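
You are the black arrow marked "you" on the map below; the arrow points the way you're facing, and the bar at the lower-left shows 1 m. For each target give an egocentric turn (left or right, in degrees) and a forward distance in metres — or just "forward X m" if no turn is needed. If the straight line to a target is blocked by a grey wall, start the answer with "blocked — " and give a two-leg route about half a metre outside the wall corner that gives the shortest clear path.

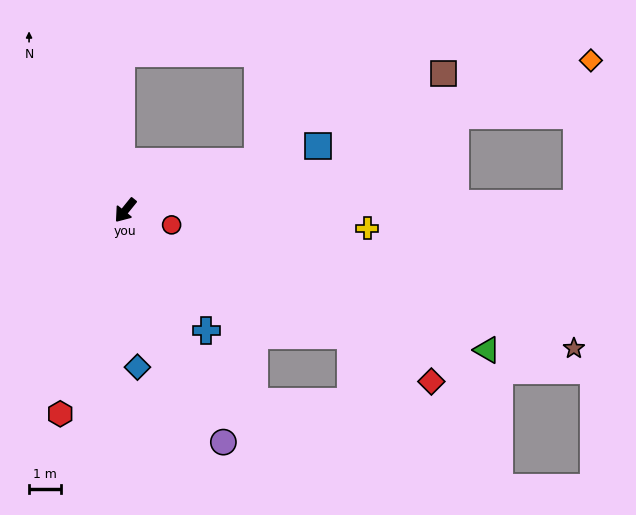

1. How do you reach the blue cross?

turn left 73°, forward 4.5 m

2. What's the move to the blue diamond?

turn left 43°, forward 4.9 m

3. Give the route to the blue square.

turn left 147°, forward 6.3 m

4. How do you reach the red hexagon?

turn left 21°, forward 6.7 m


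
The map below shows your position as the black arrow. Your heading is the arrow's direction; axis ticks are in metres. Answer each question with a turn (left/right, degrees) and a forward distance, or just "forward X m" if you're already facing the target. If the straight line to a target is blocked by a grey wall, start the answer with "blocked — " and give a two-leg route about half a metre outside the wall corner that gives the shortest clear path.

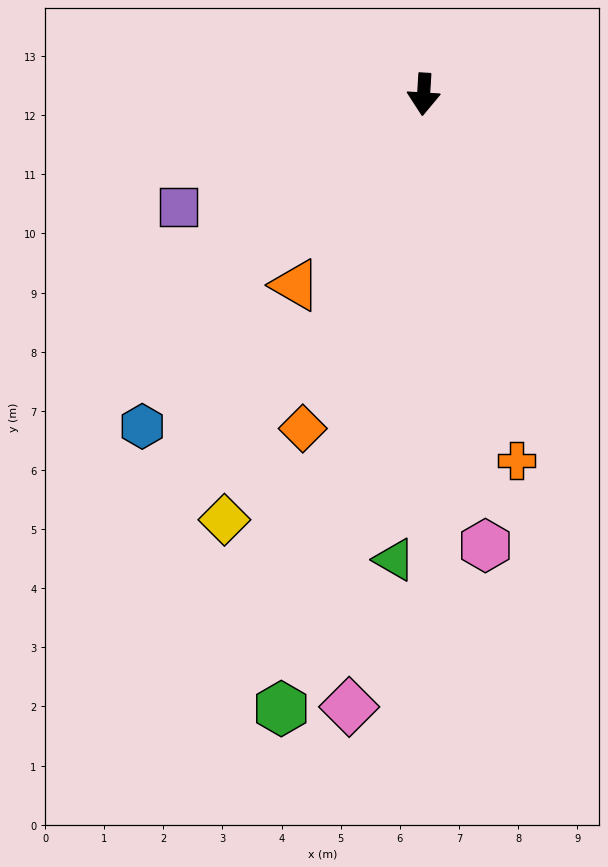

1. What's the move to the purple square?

turn right 62°, forward 4.6 m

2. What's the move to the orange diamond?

turn right 16°, forward 6.0 m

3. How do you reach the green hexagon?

turn right 10°, forward 10.7 m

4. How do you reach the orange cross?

turn left 18°, forward 6.4 m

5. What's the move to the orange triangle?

turn right 30°, forward 3.9 m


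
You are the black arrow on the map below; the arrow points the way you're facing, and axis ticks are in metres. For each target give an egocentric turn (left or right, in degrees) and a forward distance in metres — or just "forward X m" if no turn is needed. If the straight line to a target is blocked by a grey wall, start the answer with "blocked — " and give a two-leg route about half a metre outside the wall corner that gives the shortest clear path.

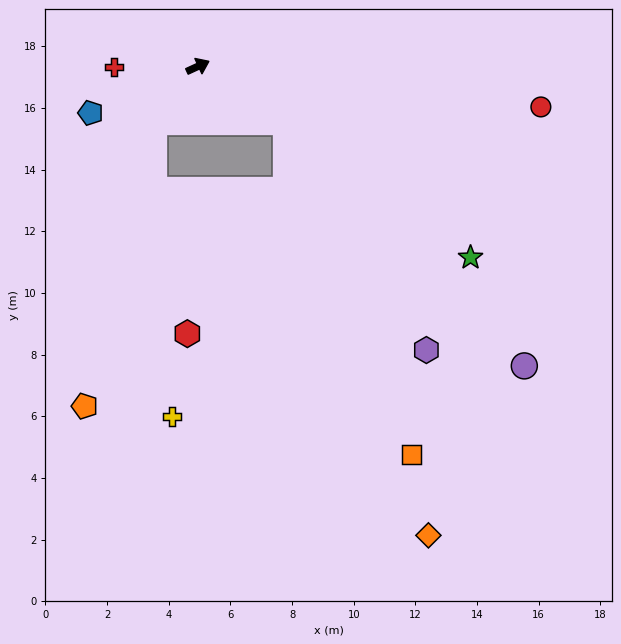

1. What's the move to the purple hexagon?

blocked — turn right 57°, forward 3.4 m, then turn right 26°, forward 8.7 m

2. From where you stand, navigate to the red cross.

turn left 156°, forward 2.7 m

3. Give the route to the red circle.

turn right 32°, forward 11.2 m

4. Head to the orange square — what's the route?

blocked — turn right 57°, forward 3.4 m, then turn right 37°, forward 11.5 m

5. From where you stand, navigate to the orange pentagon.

blocked — turn right 153°, forward 2.3 m, then turn left 25°, forward 9.5 m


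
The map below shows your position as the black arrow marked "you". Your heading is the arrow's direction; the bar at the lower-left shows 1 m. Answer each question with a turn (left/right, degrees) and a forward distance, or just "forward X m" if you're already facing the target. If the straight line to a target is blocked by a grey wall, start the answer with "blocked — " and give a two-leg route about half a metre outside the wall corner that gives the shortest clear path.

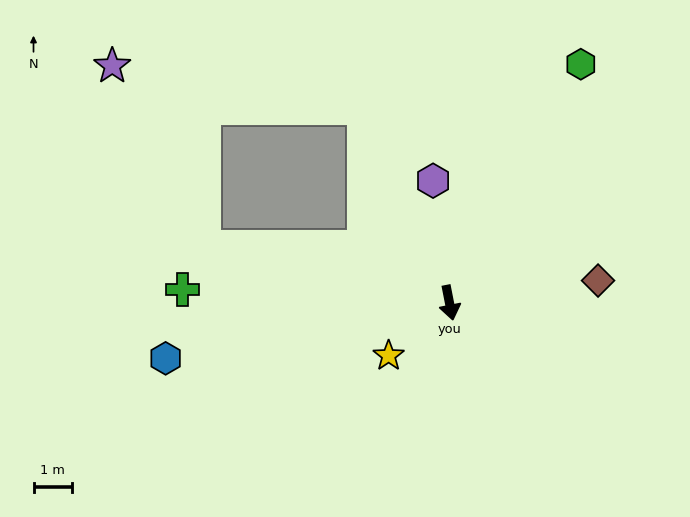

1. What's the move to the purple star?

blocked — turn right 114°, forward 6.5 m, then turn right 50°, forward 5.2 m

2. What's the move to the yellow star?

turn right 60°, forward 2.1 m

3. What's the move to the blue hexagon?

turn right 90°, forward 7.5 m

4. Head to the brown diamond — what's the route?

turn left 87°, forward 3.9 m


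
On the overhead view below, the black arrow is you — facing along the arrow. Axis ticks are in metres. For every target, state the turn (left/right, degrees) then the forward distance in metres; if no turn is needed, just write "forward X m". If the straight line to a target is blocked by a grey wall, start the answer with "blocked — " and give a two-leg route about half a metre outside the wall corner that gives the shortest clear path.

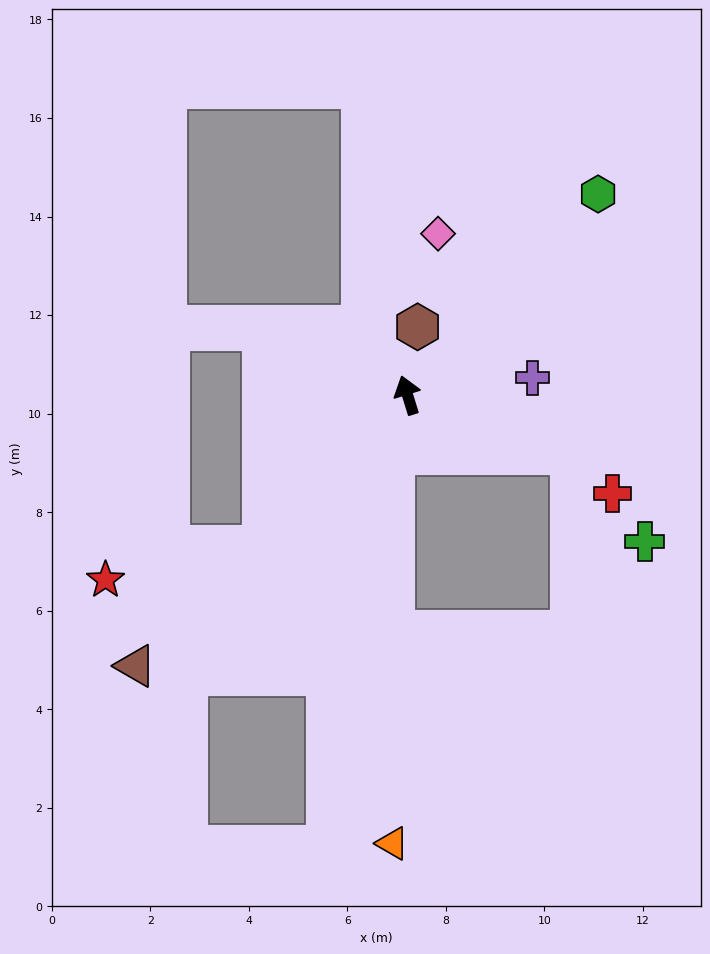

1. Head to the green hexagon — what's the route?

turn right 61°, forward 5.6 m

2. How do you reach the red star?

blocked — turn left 119°, forward 4.2 m, then turn right 34°, forward 3.3 m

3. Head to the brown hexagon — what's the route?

turn right 26°, forward 1.4 m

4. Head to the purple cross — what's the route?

turn right 99°, forward 2.6 m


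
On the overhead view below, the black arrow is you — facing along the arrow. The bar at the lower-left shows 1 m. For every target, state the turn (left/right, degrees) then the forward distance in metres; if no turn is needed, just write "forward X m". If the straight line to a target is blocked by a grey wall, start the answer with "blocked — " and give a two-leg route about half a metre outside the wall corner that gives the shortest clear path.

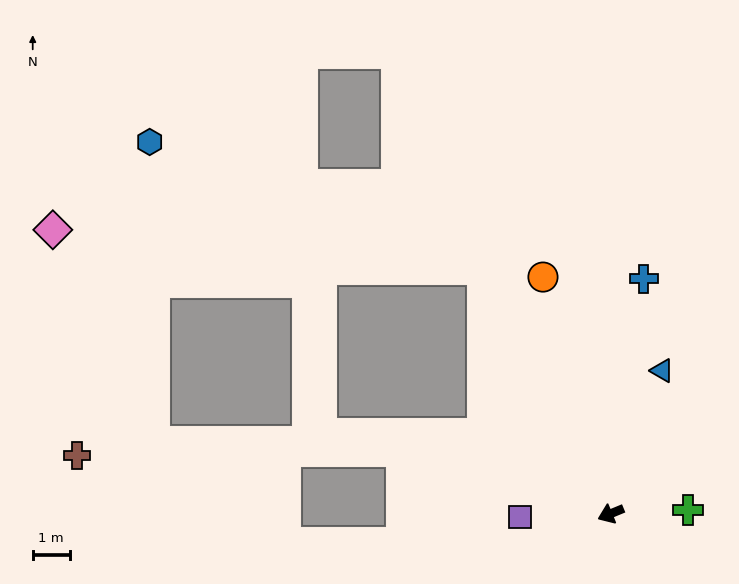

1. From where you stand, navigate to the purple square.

turn right 20°, forward 2.5 m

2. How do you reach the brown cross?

blocked — turn right 39°, forward 5.9 m, then turn left 17°, forward 8.8 m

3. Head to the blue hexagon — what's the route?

blocked — turn right 85°, forward 7.5 m, then turn left 42°, forward 9.6 m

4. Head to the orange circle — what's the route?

turn right 96°, forward 6.7 m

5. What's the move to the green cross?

turn left 160°, forward 2.1 m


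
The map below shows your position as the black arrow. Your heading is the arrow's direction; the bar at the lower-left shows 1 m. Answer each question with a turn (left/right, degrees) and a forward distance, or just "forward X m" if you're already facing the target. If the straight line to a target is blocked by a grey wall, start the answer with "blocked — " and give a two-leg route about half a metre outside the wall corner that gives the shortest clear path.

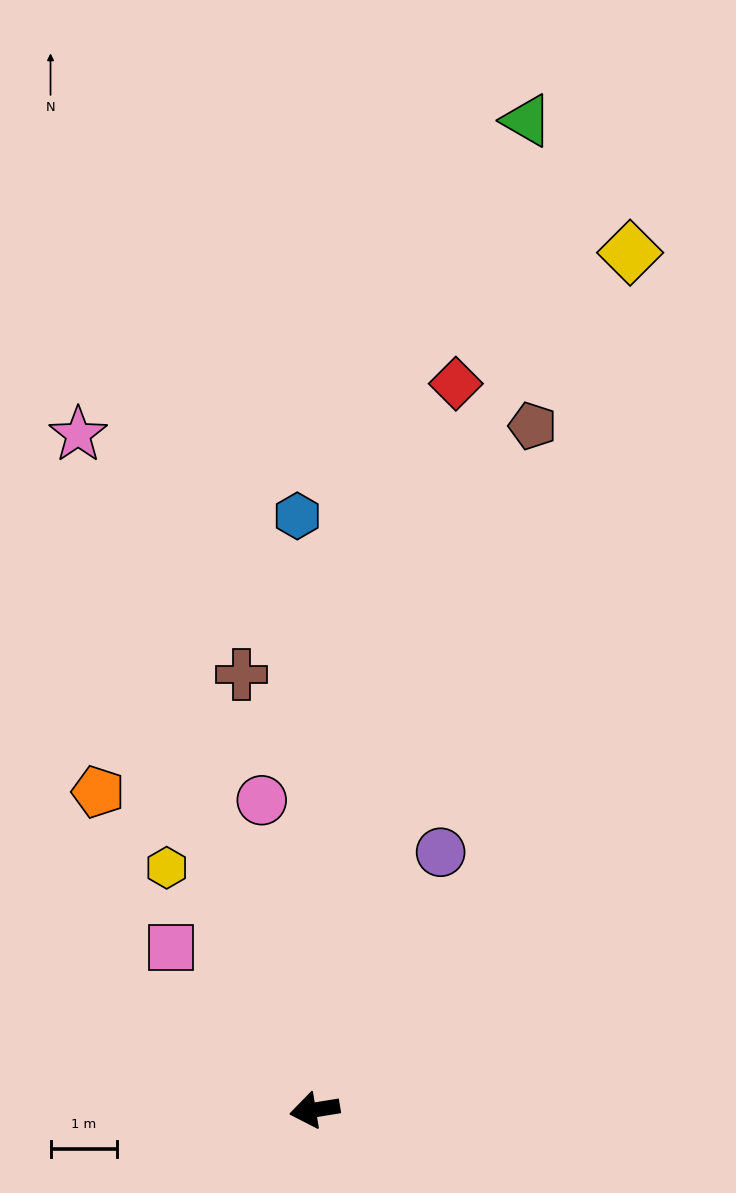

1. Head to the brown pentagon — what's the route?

turn right 117°, forward 10.7 m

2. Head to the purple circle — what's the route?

turn right 125°, forward 4.3 m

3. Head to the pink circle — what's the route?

turn right 90°, forward 4.7 m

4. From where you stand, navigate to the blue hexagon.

turn right 98°, forward 8.9 m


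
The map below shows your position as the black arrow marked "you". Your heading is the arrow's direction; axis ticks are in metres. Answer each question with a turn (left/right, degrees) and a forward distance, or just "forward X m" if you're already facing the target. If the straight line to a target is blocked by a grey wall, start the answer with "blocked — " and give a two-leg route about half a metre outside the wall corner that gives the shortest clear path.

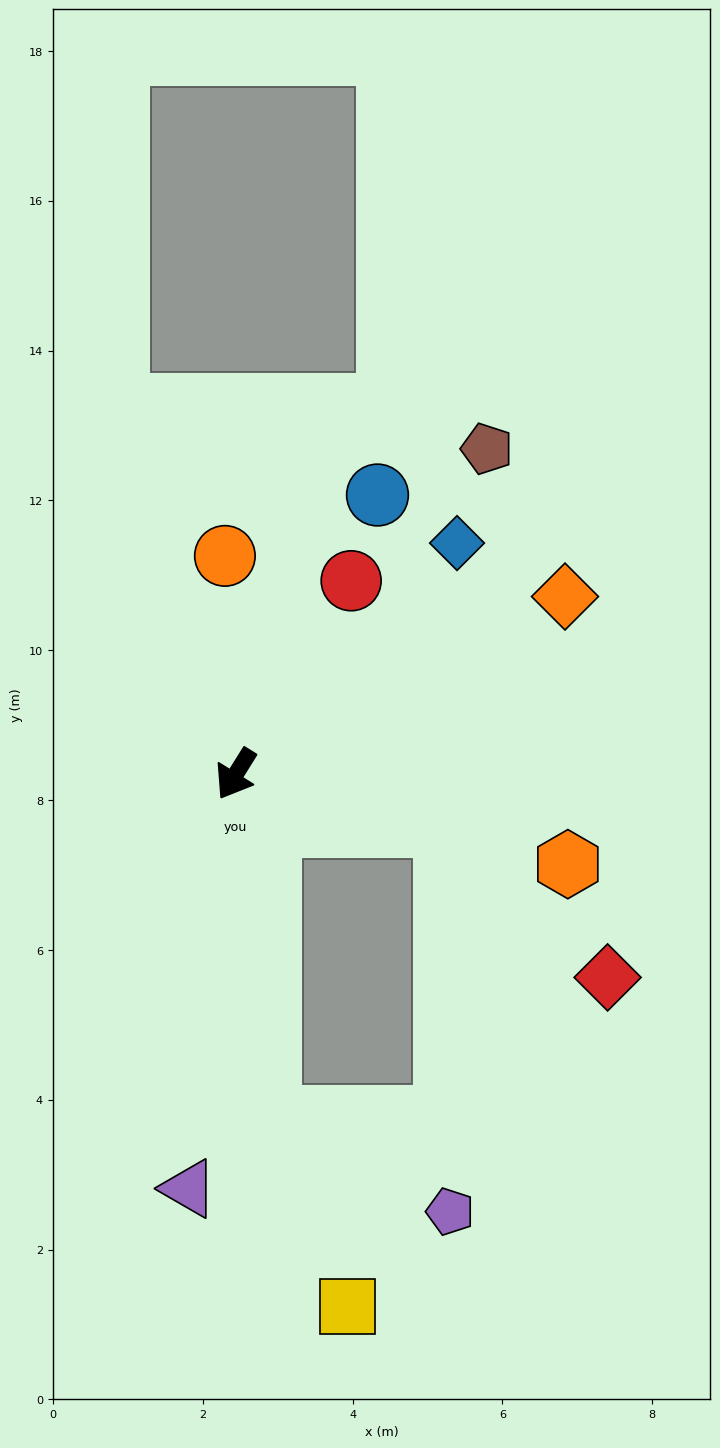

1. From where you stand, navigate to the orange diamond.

turn left 150°, forward 5.0 m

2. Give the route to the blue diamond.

turn left 168°, forward 4.3 m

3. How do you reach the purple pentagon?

blocked — turn left 38°, forward 4.6 m, then turn left 57°, forward 2.7 m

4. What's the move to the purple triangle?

turn left 25°, forward 5.6 m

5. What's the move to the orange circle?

turn right 145°, forward 2.9 m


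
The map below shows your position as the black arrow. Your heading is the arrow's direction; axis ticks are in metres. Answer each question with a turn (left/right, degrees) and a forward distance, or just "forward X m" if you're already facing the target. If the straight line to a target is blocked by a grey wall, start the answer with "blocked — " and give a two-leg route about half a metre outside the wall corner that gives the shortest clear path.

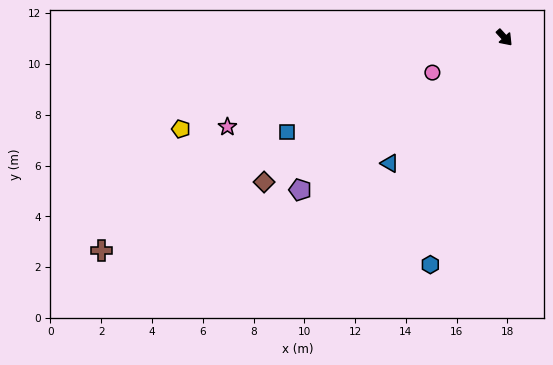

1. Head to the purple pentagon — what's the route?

turn right 96°, forward 10.0 m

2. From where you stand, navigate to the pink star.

turn right 115°, forward 11.5 m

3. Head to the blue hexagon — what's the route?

turn right 61°, forward 9.4 m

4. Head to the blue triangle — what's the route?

turn right 85°, forward 6.7 m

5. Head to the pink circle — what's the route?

turn right 107°, forward 3.2 m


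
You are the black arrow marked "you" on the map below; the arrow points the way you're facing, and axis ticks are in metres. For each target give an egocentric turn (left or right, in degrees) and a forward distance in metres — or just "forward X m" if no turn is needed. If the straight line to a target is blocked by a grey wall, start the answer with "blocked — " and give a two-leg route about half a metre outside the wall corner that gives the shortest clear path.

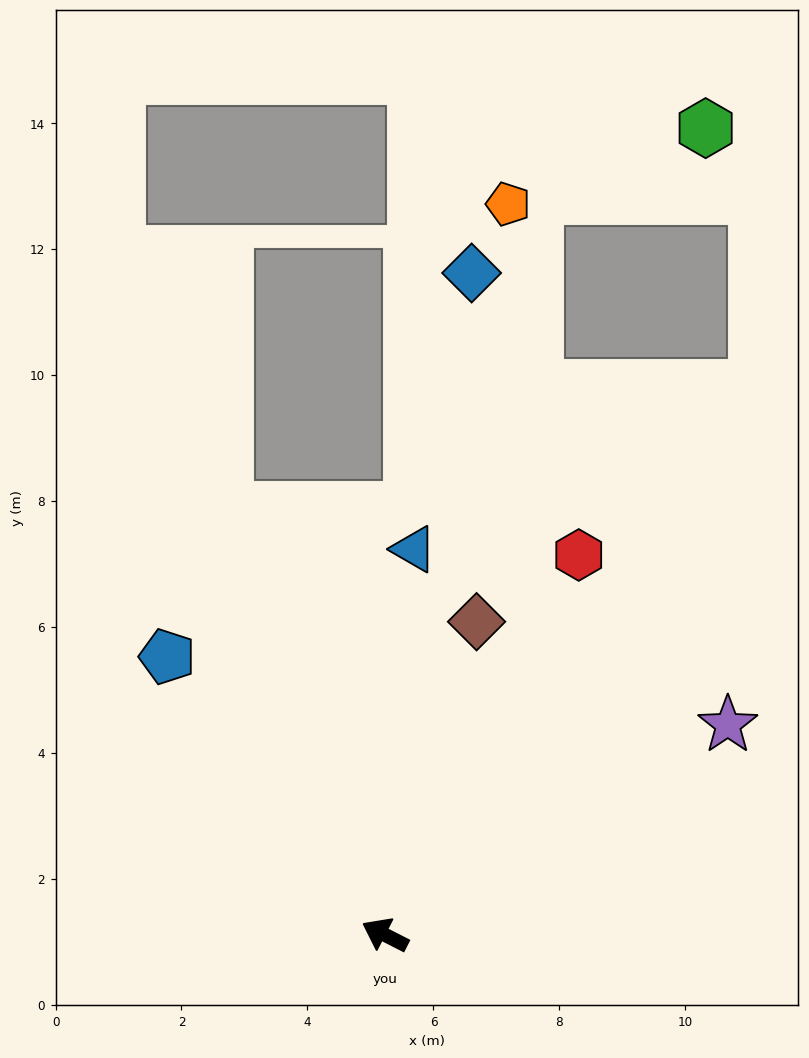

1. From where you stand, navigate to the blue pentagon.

turn right 25°, forward 5.6 m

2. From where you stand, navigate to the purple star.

turn right 121°, forward 6.4 m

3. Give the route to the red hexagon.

turn right 90°, forward 6.8 m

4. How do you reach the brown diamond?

turn right 79°, forward 5.2 m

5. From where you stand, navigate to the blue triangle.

turn right 67°, forward 6.1 m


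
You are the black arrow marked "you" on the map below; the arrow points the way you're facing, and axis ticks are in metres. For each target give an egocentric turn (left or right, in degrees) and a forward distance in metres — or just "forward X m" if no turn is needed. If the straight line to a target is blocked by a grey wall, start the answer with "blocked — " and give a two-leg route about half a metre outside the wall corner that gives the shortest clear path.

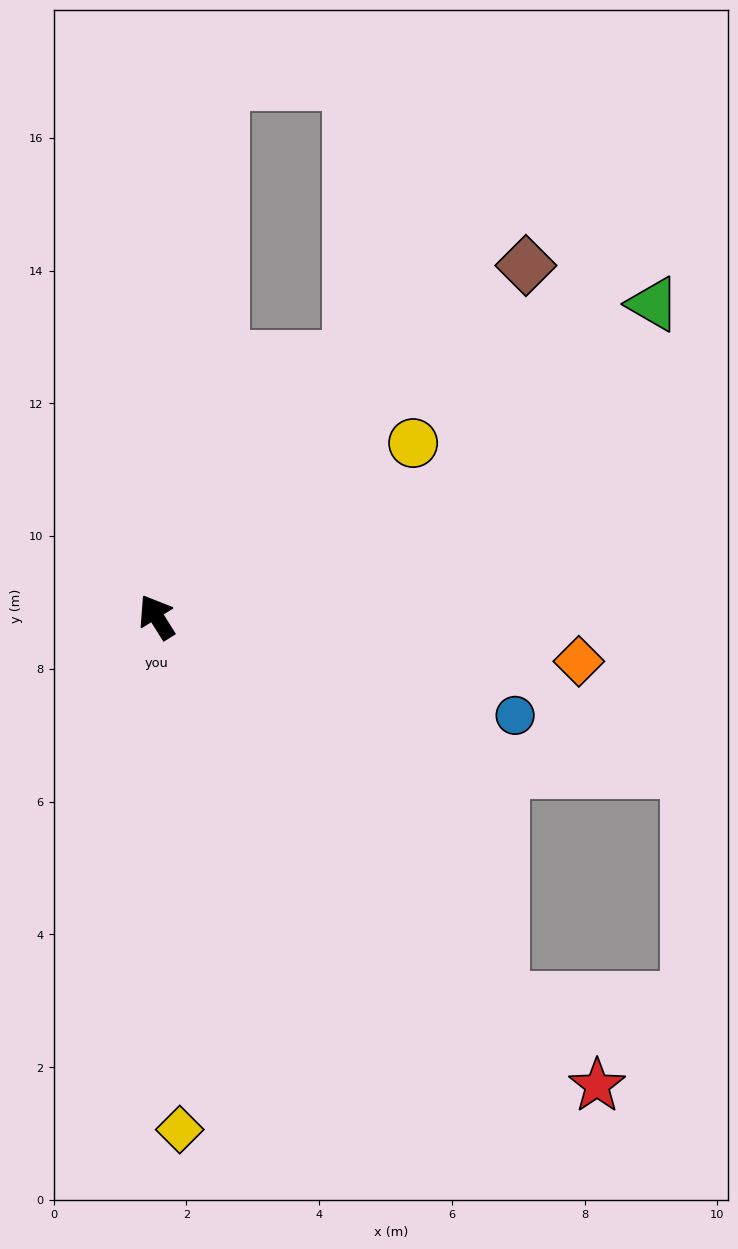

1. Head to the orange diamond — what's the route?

turn right 128°, forward 6.4 m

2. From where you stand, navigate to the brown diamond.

turn right 78°, forward 7.7 m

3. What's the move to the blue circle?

turn right 137°, forward 5.6 m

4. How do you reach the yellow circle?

turn right 88°, forward 4.7 m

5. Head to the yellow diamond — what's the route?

turn left 151°, forward 7.7 m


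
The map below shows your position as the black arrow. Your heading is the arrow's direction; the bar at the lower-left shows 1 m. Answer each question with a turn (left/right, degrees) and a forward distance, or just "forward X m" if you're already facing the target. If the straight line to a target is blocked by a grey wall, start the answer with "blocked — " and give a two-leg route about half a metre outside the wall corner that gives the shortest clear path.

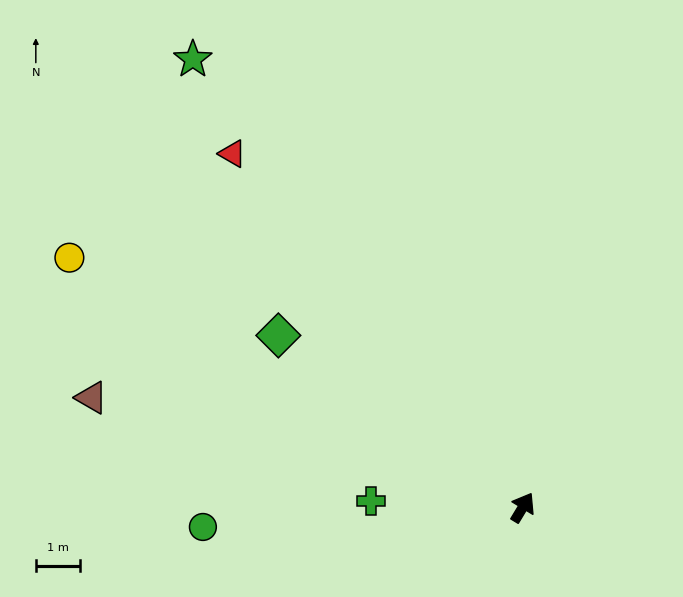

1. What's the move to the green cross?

turn left 119°, forward 3.4 m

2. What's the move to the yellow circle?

turn left 92°, forward 11.6 m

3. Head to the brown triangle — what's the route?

turn left 107°, forward 10.0 m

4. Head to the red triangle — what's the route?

turn left 71°, forward 10.3 m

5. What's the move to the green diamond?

turn left 86°, forward 6.7 m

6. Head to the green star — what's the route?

turn left 68°, forward 12.5 m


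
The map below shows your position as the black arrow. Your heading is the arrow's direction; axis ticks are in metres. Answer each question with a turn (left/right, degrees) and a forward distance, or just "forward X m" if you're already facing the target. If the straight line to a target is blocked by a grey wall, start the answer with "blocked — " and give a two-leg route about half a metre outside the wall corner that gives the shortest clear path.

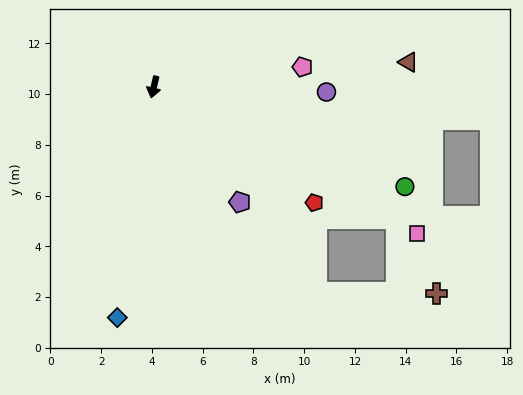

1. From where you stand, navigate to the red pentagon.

turn left 68°, forward 7.8 m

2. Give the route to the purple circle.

turn left 102°, forward 6.8 m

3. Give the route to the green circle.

turn left 82°, forward 10.6 m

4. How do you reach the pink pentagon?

turn left 111°, forward 5.9 m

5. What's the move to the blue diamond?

turn left 4°, forward 9.2 m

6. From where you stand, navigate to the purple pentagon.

turn left 50°, forward 5.7 m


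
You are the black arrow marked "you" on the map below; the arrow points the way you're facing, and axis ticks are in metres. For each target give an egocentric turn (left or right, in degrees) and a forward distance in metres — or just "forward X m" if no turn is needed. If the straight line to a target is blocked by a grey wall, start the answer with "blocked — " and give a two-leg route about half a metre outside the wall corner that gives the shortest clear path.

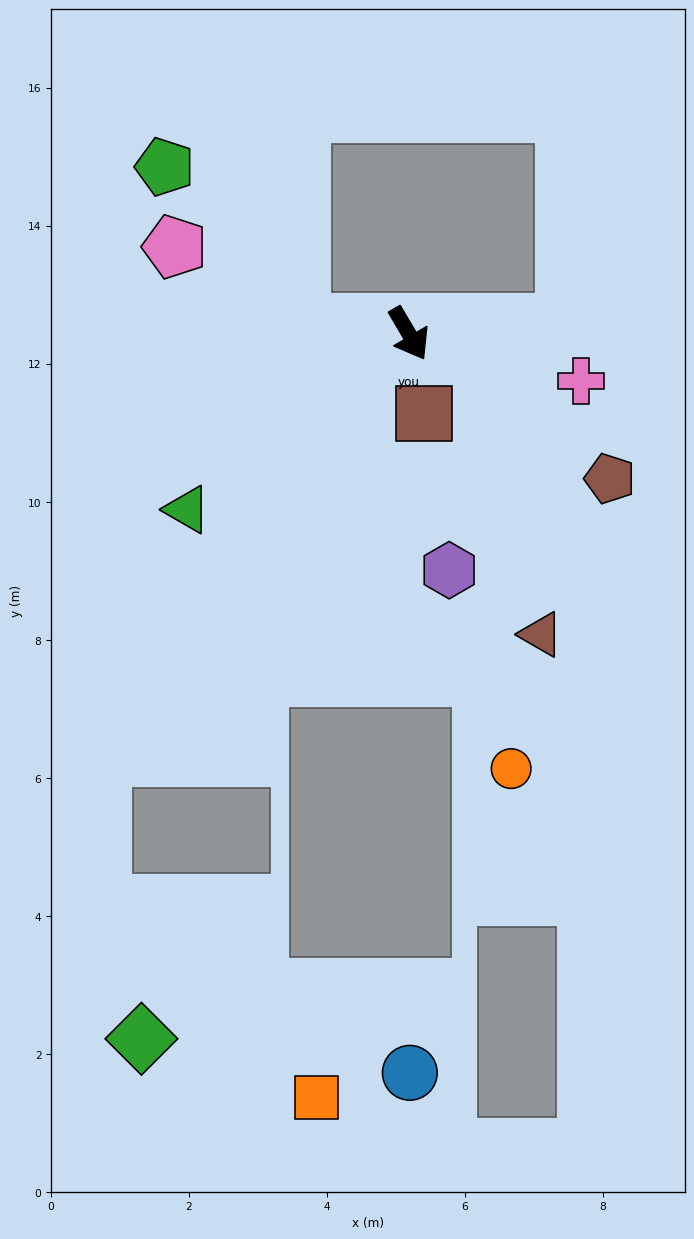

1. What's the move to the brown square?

turn right 20°, forward 1.2 m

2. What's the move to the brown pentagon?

turn left 24°, forward 3.6 m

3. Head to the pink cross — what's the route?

turn left 44°, forward 2.6 m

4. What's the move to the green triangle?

turn right 82°, forward 4.1 m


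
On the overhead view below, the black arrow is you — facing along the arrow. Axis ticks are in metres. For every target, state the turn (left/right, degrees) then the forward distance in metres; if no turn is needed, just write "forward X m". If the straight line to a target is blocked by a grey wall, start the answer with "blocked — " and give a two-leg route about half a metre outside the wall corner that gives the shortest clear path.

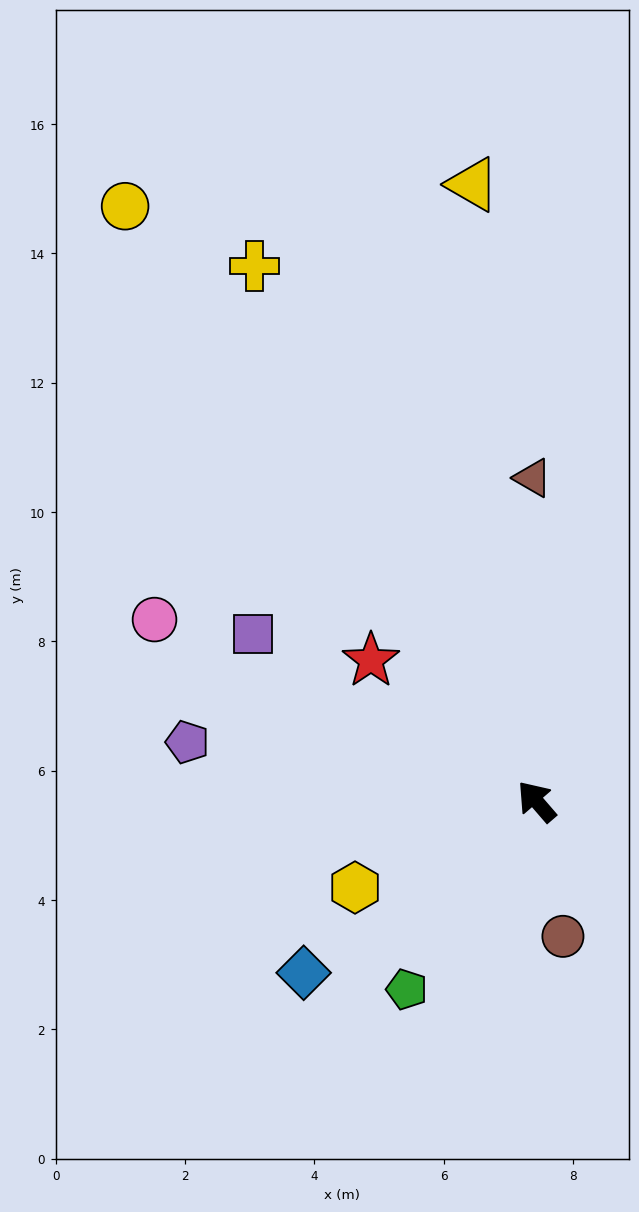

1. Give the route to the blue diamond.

turn left 86°, forward 4.5 m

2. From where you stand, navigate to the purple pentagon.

turn left 40°, forward 5.5 m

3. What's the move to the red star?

turn left 9°, forward 3.4 m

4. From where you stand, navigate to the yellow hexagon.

turn left 75°, forward 3.1 m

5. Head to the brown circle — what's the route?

turn left 150°, forward 2.1 m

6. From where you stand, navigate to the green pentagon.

turn left 105°, forward 3.5 m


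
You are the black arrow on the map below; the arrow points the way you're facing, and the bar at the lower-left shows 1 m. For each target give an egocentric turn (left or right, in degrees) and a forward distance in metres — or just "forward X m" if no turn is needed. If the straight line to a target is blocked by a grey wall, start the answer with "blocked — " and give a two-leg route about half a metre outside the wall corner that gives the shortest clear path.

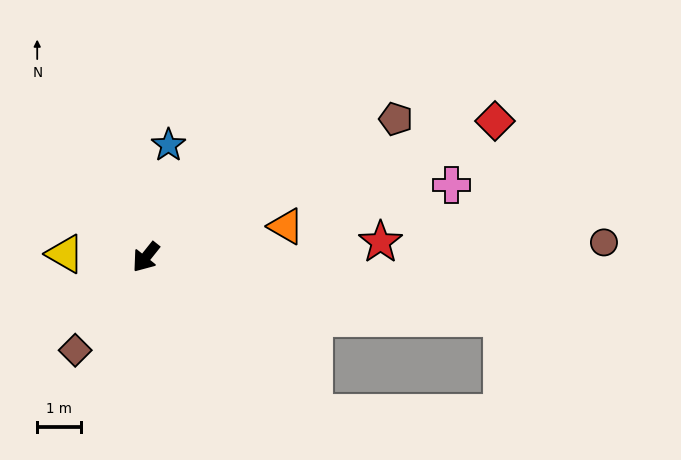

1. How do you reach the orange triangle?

turn left 141°, forward 3.3 m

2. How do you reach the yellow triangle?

turn right 54°, forward 1.8 m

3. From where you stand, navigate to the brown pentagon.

turn left 158°, forward 6.5 m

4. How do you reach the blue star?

turn right 153°, forward 2.6 m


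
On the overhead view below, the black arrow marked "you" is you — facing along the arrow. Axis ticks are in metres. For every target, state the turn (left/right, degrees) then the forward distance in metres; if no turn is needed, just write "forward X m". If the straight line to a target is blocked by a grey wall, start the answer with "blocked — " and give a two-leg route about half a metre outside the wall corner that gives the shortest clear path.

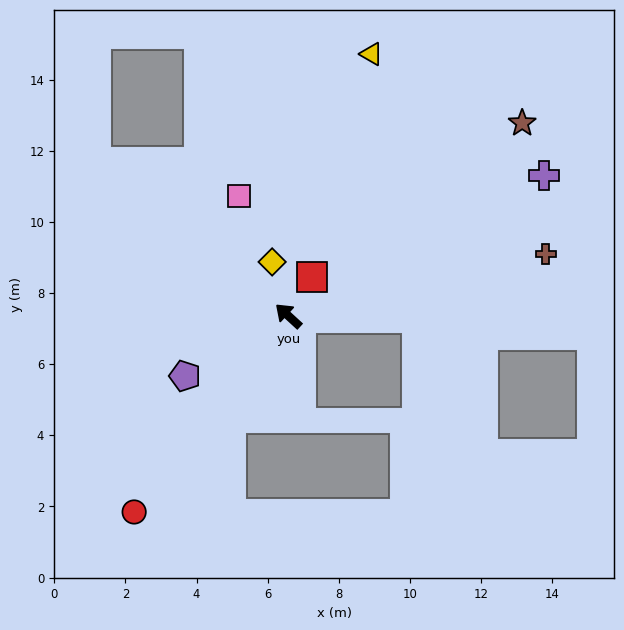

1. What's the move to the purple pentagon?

turn left 73°, forward 3.4 m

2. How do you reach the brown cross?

turn right 124°, forward 7.4 m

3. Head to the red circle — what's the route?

turn left 94°, forward 7.0 m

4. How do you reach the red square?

turn right 79°, forward 1.3 m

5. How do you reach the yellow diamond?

turn right 31°, forward 1.6 m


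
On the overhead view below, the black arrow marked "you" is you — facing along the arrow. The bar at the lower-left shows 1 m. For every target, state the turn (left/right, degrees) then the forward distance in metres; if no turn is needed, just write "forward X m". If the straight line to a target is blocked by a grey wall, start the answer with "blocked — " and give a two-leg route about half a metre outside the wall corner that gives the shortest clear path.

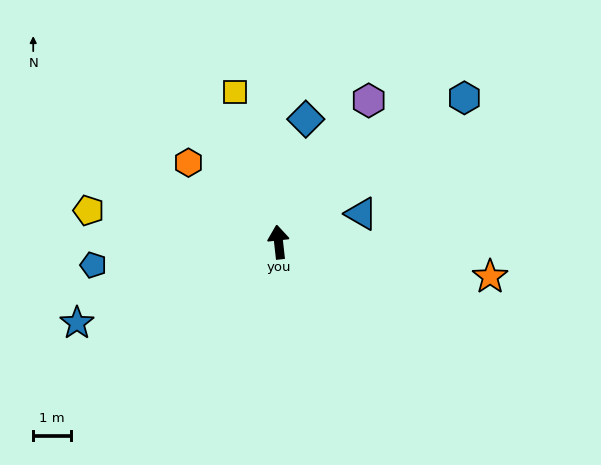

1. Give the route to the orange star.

turn right 106°, forward 5.7 m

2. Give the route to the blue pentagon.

turn left 91°, forward 4.9 m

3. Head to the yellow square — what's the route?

turn left 10°, forward 4.1 m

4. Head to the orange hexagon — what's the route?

turn left 42°, forward 3.2 m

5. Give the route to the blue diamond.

turn right 19°, forward 3.3 m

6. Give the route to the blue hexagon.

turn right 59°, forward 6.2 m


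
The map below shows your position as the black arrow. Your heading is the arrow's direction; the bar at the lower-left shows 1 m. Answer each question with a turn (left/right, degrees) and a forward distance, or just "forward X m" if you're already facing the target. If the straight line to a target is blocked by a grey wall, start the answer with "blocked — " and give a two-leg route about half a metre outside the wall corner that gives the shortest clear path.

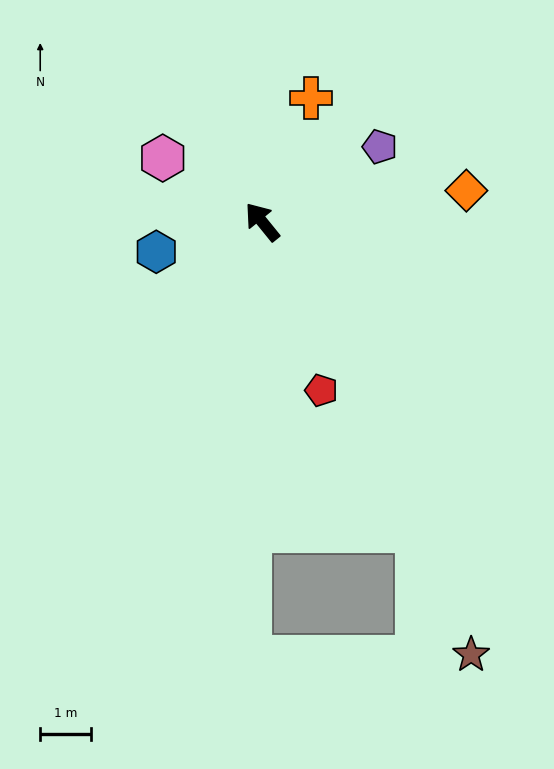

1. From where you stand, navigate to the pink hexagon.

turn left 18°, forward 2.3 m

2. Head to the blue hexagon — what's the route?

turn left 67°, forward 2.2 m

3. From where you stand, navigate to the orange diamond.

turn right 120°, forward 4.1 m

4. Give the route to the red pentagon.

turn left 160°, forward 3.5 m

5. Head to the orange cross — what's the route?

turn right 61°, forward 2.6 m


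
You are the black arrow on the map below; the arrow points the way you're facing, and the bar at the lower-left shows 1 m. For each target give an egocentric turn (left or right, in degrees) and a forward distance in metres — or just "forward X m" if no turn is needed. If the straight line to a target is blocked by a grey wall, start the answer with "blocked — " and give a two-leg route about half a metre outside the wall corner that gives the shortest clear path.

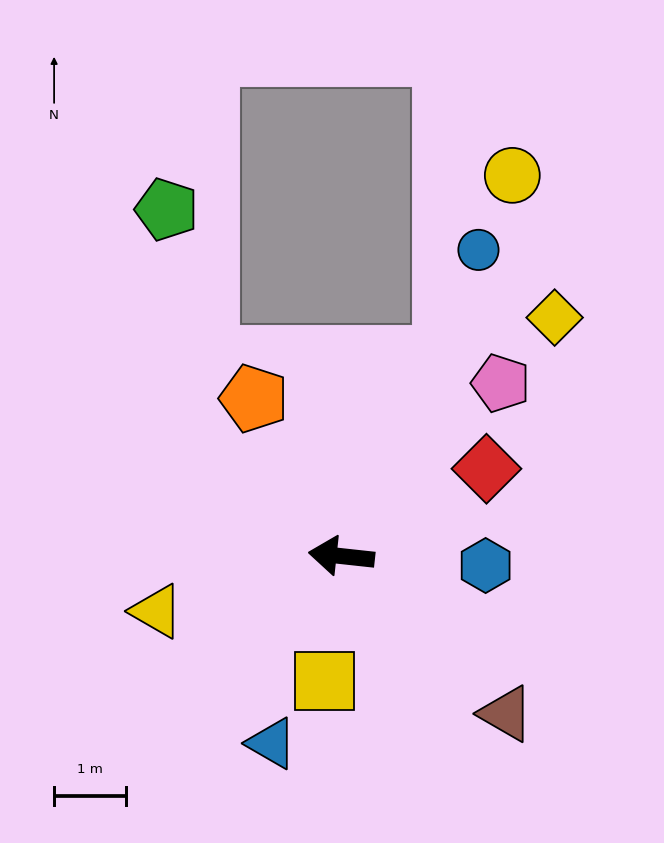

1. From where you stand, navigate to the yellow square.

turn left 89°, forward 1.7 m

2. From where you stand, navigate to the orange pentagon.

turn right 55°, forward 2.5 m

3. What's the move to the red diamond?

turn right 143°, forward 2.3 m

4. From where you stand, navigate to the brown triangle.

turn left 142°, forward 3.2 m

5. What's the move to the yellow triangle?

turn left 23°, forward 2.7 m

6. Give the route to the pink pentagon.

turn right 126°, forward 3.3 m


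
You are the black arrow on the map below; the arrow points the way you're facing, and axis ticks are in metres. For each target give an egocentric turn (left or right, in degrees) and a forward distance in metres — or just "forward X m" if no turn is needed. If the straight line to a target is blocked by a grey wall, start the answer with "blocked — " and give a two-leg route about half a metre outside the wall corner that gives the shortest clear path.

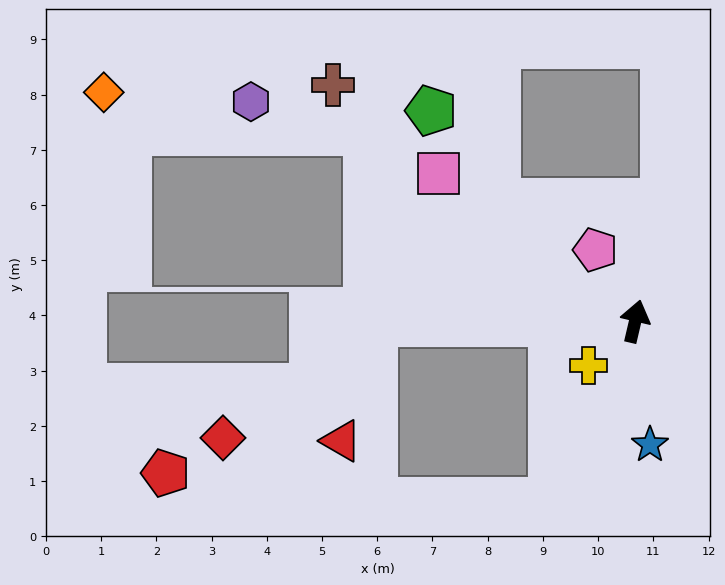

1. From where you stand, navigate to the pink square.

turn left 66°, forward 4.5 m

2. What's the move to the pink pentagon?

turn left 42°, forward 1.5 m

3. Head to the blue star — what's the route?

turn right 160°, forward 2.3 m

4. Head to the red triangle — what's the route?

blocked — turn left 104°, forward 4.7 m, then turn left 74°, forward 2.2 m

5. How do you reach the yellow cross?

turn left 147°, forward 1.2 m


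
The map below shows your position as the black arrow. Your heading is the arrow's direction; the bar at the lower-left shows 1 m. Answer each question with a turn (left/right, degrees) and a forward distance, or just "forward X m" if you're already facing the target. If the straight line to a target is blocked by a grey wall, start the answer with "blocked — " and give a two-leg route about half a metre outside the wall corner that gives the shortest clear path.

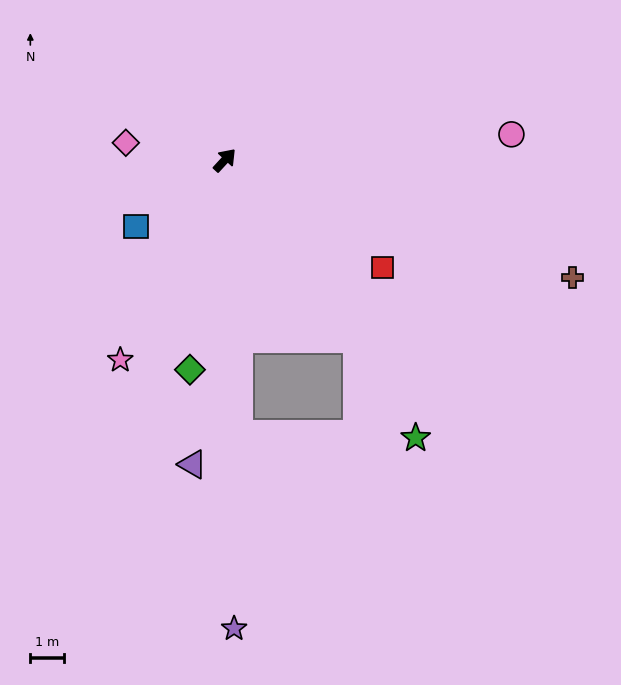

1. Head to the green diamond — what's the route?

turn right 147°, forward 6.3 m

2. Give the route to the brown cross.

turn right 66°, forward 10.9 m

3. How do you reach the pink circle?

turn right 42°, forward 8.5 m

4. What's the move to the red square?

turn right 82°, forward 5.6 m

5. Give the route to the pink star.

turn right 165°, forward 6.7 m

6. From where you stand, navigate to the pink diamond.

turn left 123°, forward 3.0 m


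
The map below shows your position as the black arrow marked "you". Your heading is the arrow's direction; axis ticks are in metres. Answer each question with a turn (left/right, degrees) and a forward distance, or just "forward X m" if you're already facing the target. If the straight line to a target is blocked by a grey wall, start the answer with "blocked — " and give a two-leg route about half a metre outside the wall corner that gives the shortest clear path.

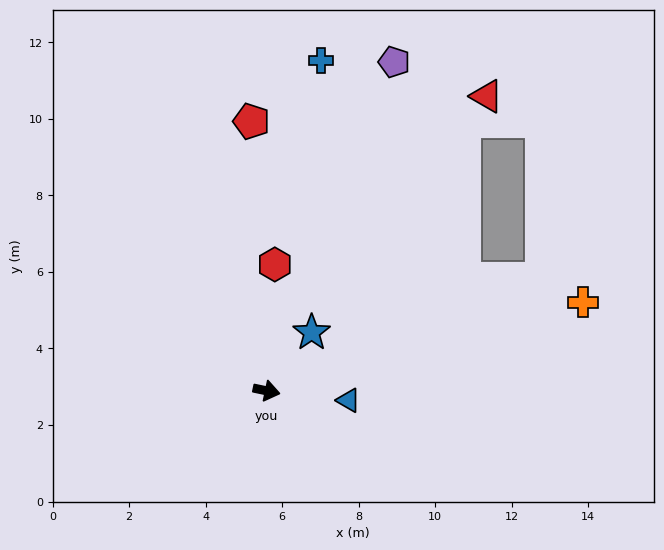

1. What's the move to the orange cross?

turn left 27°, forward 8.6 m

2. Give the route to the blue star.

turn left 64°, forward 1.9 m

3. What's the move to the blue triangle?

turn left 5°, forward 2.2 m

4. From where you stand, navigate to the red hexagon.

turn left 98°, forward 3.3 m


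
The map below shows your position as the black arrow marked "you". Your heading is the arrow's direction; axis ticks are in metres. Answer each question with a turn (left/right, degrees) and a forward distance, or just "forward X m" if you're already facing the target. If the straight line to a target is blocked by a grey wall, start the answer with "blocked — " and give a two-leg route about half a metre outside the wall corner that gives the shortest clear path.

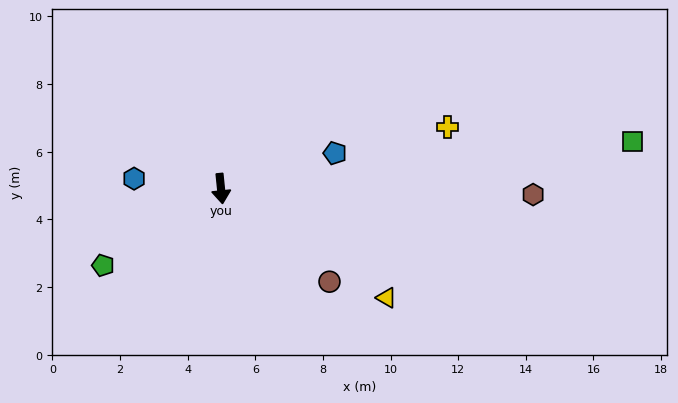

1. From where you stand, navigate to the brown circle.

turn left 44°, forward 4.2 m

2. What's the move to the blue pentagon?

turn left 102°, forward 3.5 m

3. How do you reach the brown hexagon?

turn left 83°, forward 9.2 m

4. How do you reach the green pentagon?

turn right 63°, forward 4.2 m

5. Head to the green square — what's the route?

turn left 91°, forward 12.2 m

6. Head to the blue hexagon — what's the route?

turn right 102°, forward 2.6 m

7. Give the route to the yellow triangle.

turn left 51°, forward 5.9 m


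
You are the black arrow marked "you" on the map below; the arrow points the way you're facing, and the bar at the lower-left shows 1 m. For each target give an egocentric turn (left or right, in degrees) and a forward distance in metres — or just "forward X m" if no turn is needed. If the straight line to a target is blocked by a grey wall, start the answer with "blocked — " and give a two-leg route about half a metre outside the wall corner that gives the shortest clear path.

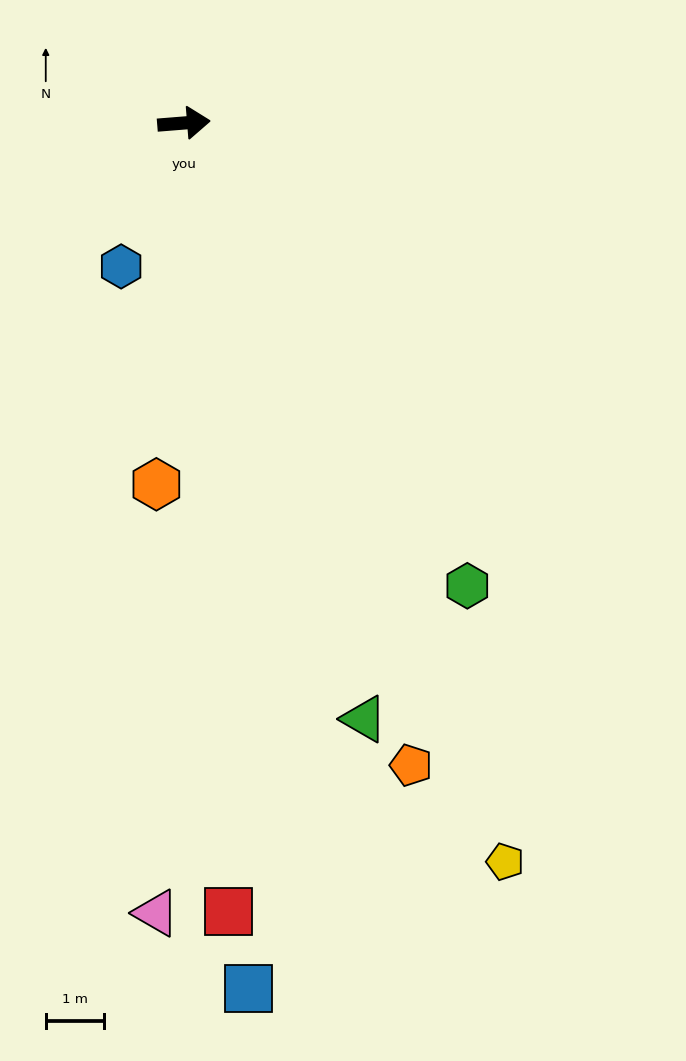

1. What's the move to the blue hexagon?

turn right 118°, forward 2.7 m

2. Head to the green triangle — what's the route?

turn right 78°, forward 10.7 m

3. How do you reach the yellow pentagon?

turn right 71°, forward 13.8 m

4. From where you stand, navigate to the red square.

turn right 91°, forward 13.5 m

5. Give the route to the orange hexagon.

turn right 99°, forward 6.2 m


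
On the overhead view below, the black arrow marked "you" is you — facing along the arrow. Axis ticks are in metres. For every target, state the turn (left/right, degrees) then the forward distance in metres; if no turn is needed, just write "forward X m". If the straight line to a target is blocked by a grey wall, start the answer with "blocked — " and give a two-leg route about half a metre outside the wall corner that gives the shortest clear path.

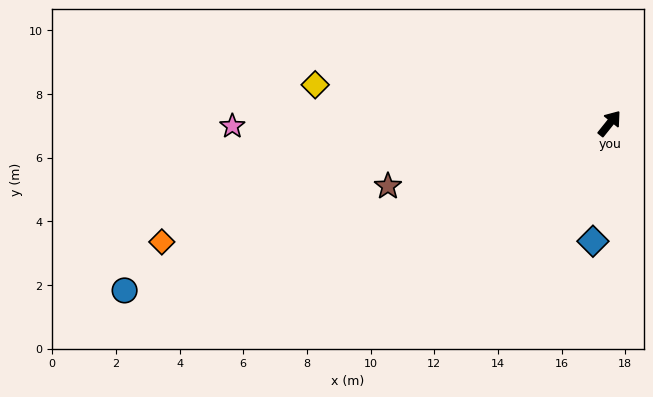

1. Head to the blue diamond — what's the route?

turn right 149°, forward 3.7 m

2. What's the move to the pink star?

turn left 129°, forward 11.8 m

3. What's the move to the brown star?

turn left 145°, forward 7.2 m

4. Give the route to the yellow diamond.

turn left 121°, forward 9.3 m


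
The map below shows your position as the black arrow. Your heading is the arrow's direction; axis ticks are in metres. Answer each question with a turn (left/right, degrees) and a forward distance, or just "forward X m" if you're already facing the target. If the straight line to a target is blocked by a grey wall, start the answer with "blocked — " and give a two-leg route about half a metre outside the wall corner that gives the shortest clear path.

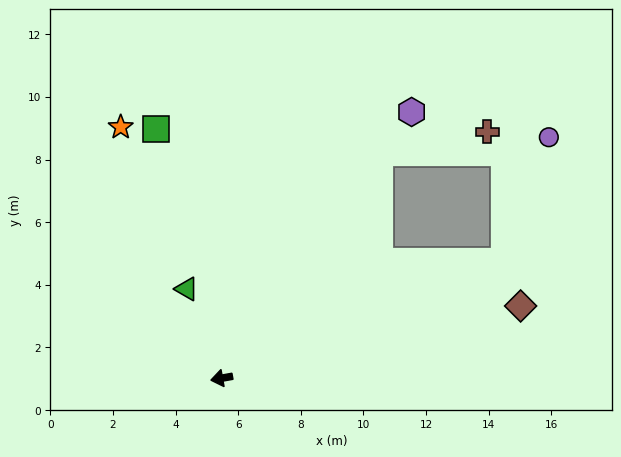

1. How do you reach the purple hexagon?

turn right 136°, forward 10.4 m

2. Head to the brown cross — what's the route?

blocked — turn right 135°, forward 8.8 m, then turn right 44°, forward 3.5 m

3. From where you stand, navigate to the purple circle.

blocked — turn right 168°, forward 9.8 m, then turn left 48°, forward 4.2 m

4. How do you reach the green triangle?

turn right 79°, forward 3.1 m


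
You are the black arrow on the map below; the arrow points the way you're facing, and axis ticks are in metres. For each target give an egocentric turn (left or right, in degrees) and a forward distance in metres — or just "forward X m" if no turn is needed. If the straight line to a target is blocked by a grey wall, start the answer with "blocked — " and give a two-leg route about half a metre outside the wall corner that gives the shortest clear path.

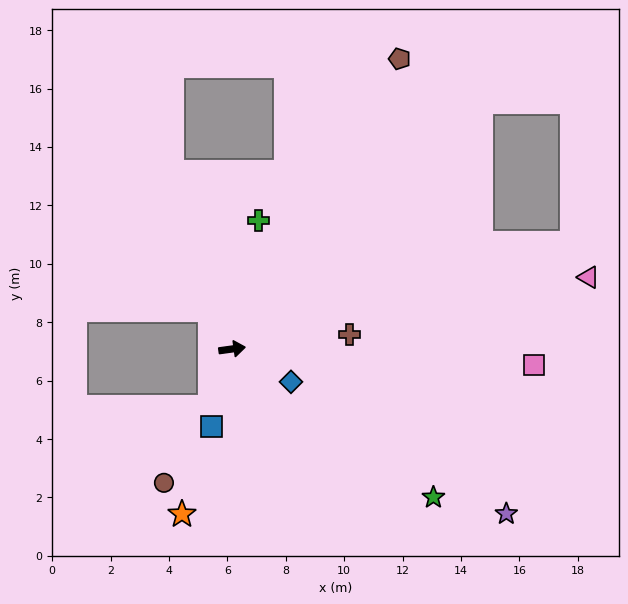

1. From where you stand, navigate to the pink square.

turn right 11°, forward 10.3 m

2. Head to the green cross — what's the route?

turn left 71°, forward 4.5 m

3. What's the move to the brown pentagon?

turn left 52°, forward 11.5 m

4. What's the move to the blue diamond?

turn right 37°, forward 2.3 m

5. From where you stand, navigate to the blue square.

turn right 113°, forward 2.7 m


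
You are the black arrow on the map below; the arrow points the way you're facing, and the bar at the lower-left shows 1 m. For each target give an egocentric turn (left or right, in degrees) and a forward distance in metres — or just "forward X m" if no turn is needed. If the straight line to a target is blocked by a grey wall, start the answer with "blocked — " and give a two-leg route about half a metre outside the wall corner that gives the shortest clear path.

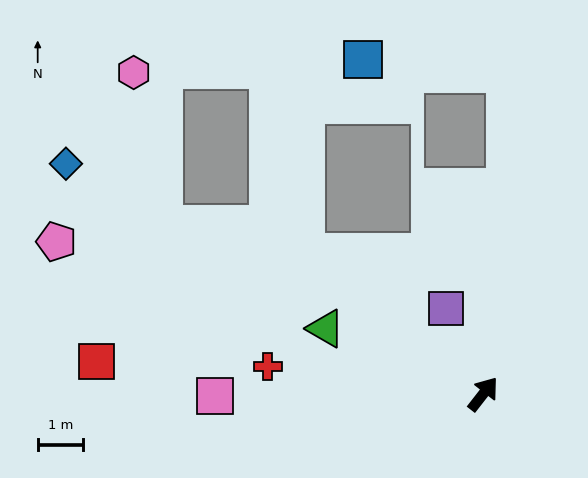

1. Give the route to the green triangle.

turn left 105°, forward 3.8 m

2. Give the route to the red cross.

turn left 121°, forward 4.8 m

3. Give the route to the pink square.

turn left 128°, forward 5.9 m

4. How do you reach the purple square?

turn left 62°, forward 2.1 m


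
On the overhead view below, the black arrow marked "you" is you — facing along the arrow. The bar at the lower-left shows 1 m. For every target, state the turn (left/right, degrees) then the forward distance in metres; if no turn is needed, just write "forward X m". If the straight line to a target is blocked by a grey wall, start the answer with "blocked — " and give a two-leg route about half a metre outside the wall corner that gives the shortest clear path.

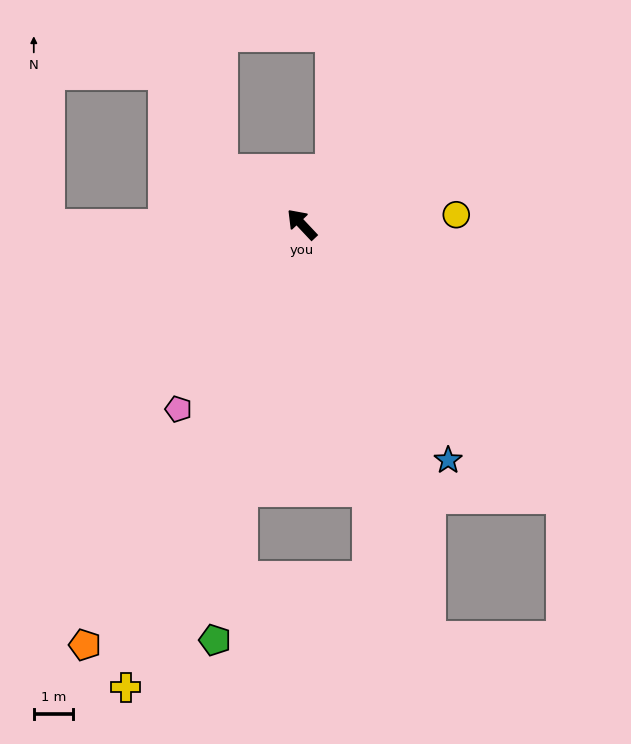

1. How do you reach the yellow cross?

turn left 116°, forward 12.7 m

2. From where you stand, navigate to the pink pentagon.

turn left 103°, forward 5.7 m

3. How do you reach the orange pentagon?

turn left 109°, forward 12.2 m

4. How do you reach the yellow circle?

turn right 130°, forward 4.0 m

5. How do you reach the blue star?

turn left 169°, forward 7.1 m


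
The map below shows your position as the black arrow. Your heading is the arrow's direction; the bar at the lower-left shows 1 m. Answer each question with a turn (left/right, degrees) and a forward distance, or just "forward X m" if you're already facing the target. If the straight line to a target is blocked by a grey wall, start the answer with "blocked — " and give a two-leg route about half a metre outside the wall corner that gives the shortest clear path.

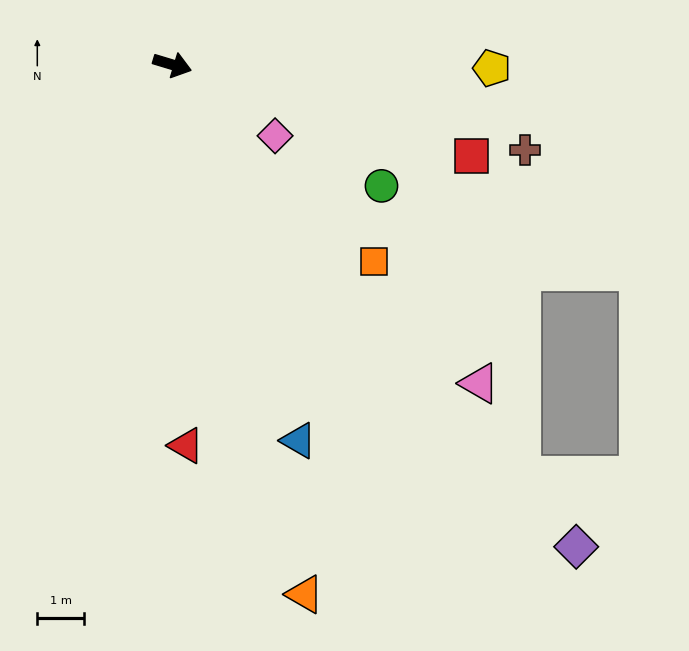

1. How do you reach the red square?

forward 6.7 m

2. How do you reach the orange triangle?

turn right 59°, forward 11.6 m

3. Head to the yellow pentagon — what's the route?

turn left 16°, forward 6.8 m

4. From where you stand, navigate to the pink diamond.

turn right 18°, forward 2.7 m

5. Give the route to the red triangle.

turn right 71°, forward 8.1 m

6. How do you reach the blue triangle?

turn right 55°, forward 8.5 m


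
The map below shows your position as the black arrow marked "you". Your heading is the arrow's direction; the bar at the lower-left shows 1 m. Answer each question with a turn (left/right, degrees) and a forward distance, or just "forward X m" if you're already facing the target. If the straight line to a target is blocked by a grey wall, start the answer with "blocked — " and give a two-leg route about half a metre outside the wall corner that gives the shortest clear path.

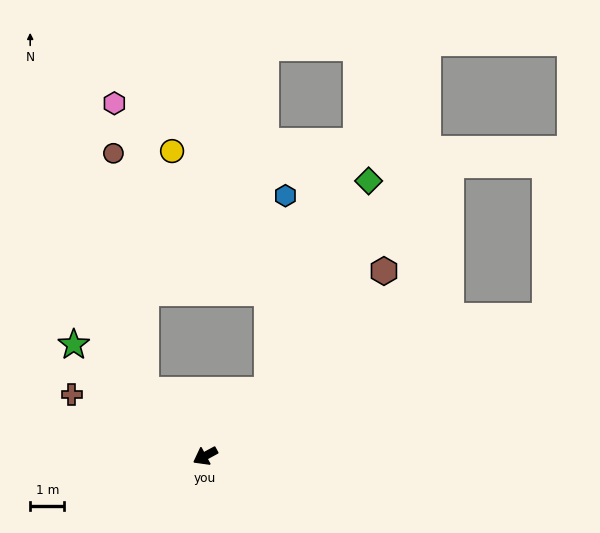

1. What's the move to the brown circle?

blocked — turn right 75°, forward 2.6 m, then turn right 36°, forward 7.0 m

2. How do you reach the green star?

turn right 69°, forward 5.0 m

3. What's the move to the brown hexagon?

turn right 163°, forward 7.5 m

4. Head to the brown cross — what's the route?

turn right 53°, forward 4.3 m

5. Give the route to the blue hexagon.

blocked — turn right 163°, forward 2.7 m, then turn left 40°, forward 5.7 m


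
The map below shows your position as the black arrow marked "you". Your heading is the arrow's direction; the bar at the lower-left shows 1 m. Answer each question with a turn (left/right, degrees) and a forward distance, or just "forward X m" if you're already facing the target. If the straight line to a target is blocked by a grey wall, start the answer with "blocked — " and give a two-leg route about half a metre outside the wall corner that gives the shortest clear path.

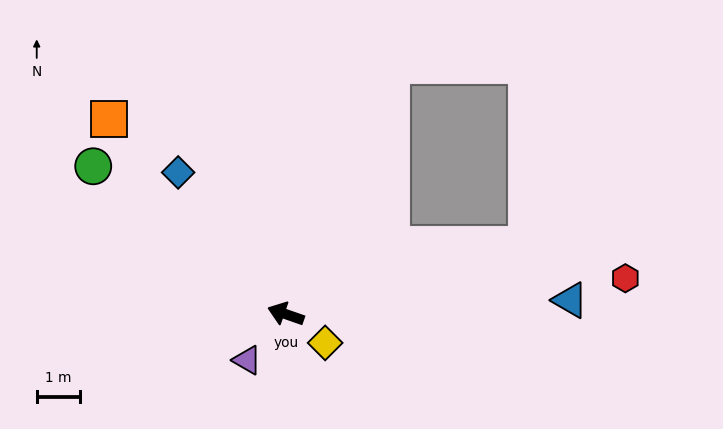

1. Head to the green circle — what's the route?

turn right 18°, forward 5.6 m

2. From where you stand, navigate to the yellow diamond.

turn left 163°, forward 1.1 m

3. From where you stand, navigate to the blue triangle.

turn right 158°, forward 6.6 m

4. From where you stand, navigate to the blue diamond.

turn right 34°, forward 4.1 m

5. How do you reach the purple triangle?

turn left 69°, forward 1.4 m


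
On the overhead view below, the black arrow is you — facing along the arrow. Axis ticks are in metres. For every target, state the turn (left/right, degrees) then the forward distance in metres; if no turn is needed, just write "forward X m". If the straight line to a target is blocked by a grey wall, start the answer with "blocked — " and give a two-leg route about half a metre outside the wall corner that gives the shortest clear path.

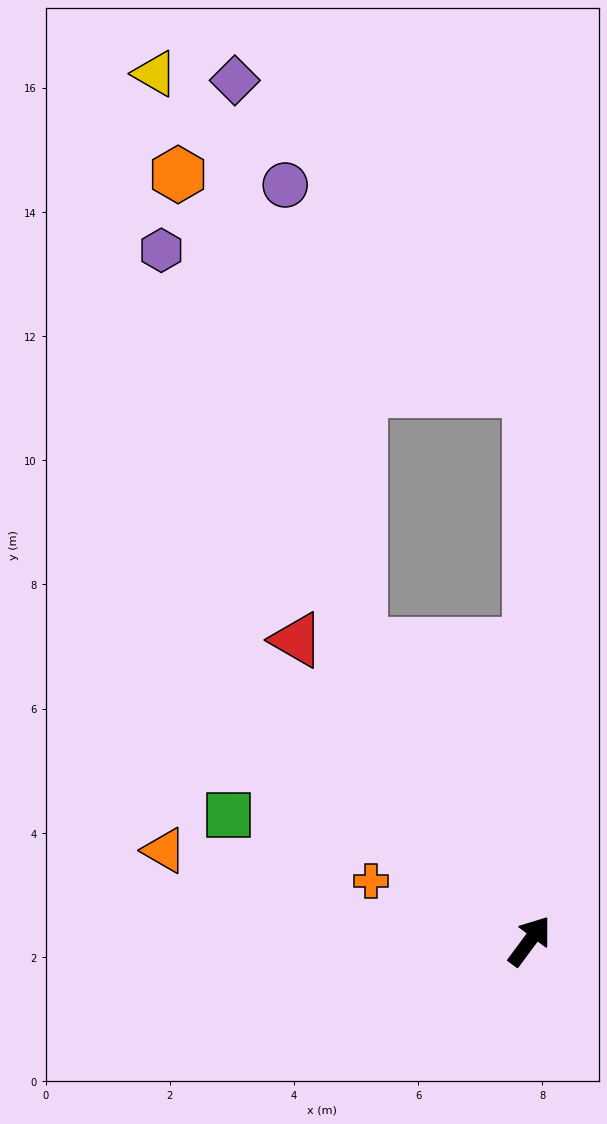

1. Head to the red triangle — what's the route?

turn left 74°, forward 6.1 m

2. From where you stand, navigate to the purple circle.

blocked — turn left 66°, forward 5.5 m, then turn right 20°, forward 7.5 m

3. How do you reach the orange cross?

turn left 106°, forward 2.7 m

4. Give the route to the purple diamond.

blocked — turn left 37°, forward 8.9 m, then turn left 43°, forward 6.9 m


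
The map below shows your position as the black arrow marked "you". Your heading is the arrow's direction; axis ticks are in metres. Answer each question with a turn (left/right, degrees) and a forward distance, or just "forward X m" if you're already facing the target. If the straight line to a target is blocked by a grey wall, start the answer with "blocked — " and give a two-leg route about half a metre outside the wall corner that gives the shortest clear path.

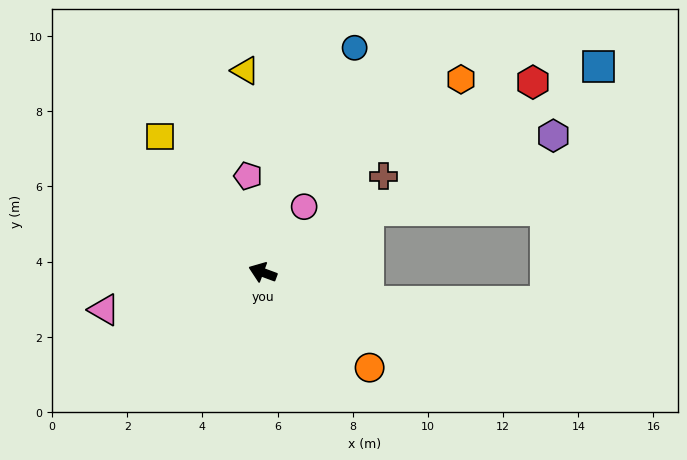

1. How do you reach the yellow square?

turn right 33°, forward 4.5 m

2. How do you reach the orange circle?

turn left 159°, forward 3.8 m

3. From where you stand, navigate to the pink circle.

turn right 102°, forward 2.1 m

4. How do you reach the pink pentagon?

turn right 61°, forward 2.6 m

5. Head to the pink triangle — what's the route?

turn left 34°, forward 4.3 m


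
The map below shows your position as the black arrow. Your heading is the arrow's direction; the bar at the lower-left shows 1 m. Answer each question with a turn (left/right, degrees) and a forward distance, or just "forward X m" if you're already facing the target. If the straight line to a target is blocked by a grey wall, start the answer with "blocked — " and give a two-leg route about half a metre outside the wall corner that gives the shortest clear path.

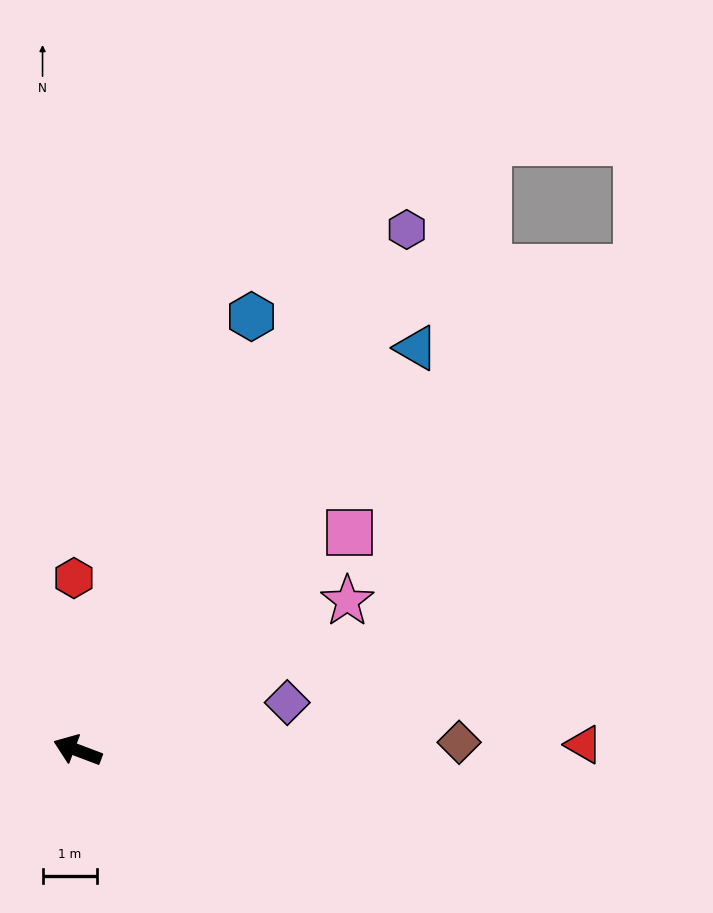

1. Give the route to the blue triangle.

turn right 109°, forward 9.6 m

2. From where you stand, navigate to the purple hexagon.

turn right 102°, forward 11.2 m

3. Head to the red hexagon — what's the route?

turn right 68°, forward 3.1 m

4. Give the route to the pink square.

turn right 121°, forward 6.3 m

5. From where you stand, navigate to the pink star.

turn right 130°, forward 5.6 m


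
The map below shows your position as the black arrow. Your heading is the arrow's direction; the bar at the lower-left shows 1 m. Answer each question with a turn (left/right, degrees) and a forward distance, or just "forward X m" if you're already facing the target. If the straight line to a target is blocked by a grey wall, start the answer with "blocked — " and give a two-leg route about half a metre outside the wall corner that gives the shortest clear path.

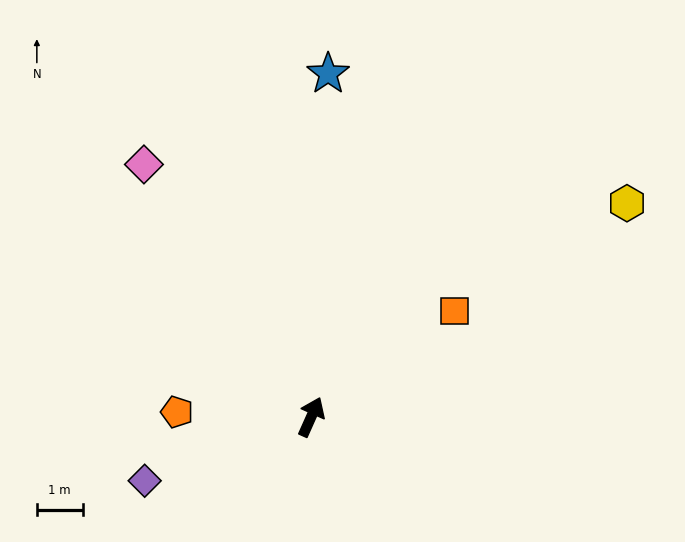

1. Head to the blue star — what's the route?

turn left 21°, forward 7.5 m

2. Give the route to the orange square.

turn right 30°, forward 3.9 m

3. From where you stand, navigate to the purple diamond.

turn left 135°, forward 3.9 m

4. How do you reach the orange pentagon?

turn left 112°, forward 2.9 m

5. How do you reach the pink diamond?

turn left 58°, forward 6.6 m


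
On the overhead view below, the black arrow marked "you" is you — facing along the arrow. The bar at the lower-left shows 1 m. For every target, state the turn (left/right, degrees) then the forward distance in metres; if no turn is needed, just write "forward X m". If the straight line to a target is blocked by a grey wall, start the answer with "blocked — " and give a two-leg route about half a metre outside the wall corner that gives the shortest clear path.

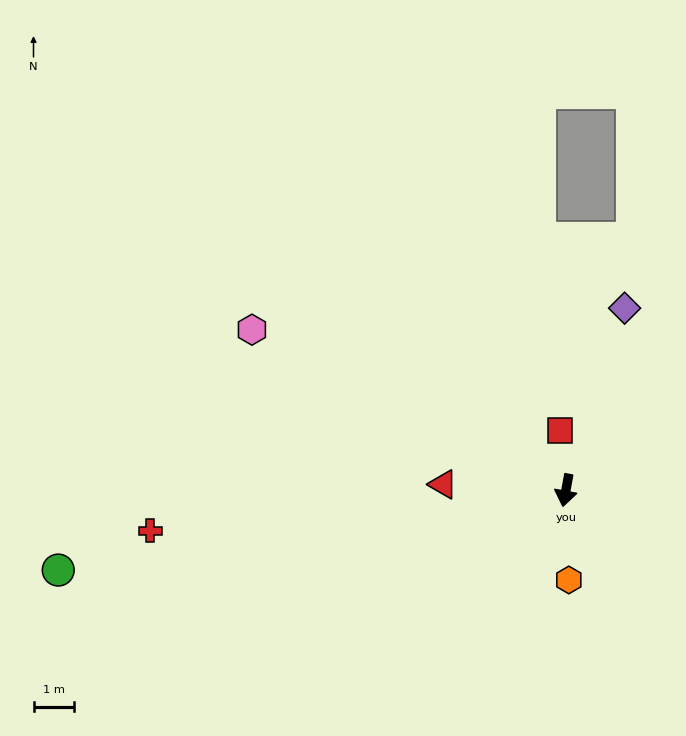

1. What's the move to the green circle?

turn right 71°, forward 12.7 m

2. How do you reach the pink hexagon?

turn right 107°, forward 8.7 m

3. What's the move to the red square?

turn right 164°, forward 1.5 m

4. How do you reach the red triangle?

turn right 82°, forward 3.0 m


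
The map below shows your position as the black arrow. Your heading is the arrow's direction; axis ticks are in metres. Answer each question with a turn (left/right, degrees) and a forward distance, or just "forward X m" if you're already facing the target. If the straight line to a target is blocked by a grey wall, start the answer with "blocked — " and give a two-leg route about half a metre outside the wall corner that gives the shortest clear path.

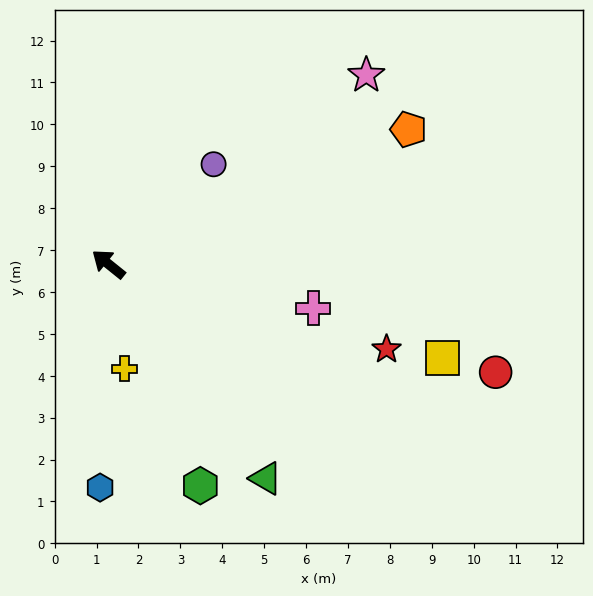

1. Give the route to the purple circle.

turn right 98°, forward 3.5 m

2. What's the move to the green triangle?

turn left 165°, forward 6.3 m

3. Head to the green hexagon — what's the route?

turn left 151°, forward 5.7 m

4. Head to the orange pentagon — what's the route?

turn right 117°, forward 7.9 m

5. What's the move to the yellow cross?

turn left 138°, forward 2.5 m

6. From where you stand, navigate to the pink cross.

turn right 153°, forward 5.0 m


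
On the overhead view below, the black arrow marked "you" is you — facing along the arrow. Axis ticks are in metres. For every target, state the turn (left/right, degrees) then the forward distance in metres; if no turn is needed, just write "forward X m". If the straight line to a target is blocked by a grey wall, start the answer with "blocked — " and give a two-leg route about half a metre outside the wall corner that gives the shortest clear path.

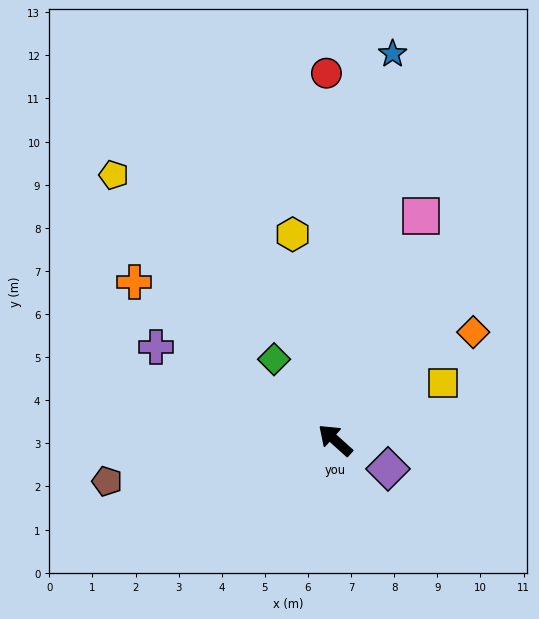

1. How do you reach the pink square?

turn right 69°, forward 5.6 m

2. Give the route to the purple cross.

turn left 14°, forward 4.7 m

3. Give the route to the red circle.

turn right 47°, forward 8.5 m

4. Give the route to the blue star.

turn right 57°, forward 9.1 m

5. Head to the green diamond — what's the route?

turn right 11°, forward 2.4 m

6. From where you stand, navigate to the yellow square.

turn right 110°, forward 2.8 m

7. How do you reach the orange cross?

turn left 4°, forward 5.9 m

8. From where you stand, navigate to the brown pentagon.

turn left 52°, forward 5.4 m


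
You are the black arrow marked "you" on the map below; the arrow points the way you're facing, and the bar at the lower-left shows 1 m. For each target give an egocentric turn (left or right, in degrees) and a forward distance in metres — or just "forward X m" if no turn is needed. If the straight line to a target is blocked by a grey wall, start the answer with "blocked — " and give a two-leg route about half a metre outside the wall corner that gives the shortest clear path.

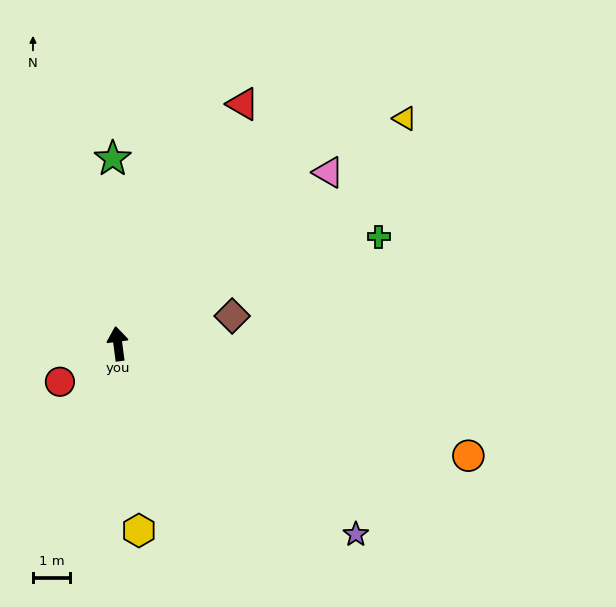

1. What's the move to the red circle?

turn left 116°, forward 1.9 m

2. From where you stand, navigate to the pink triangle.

turn right 58°, forward 7.3 m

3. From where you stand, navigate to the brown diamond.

turn right 84°, forward 3.2 m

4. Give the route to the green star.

turn right 6°, forward 5.0 m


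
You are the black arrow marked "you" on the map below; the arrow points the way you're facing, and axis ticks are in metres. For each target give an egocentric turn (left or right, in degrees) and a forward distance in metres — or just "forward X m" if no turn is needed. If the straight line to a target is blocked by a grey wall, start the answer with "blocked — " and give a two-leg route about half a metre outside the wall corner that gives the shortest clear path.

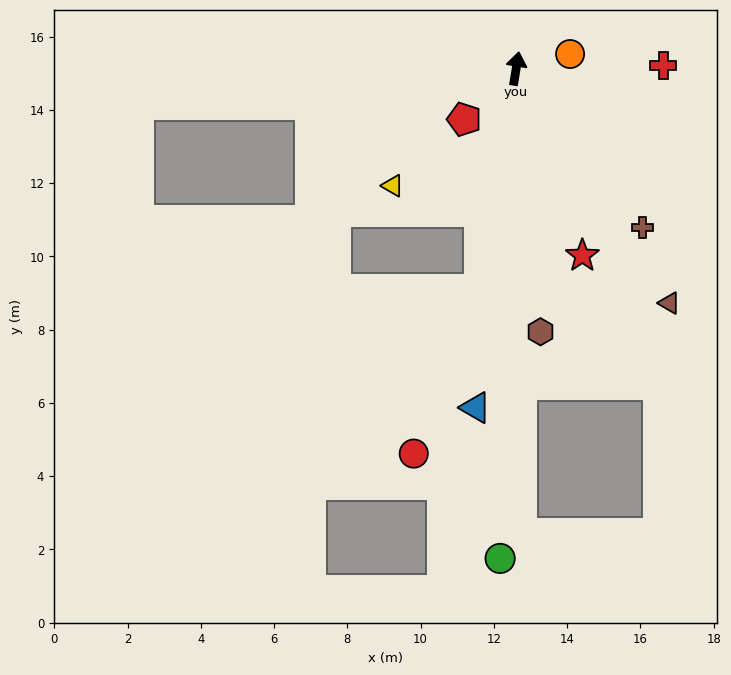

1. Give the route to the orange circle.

turn right 66°, forward 1.5 m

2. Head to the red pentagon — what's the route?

turn left 144°, forward 2.0 m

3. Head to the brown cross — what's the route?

turn right 132°, forward 5.5 m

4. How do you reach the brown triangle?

turn right 138°, forward 7.7 m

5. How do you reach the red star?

turn right 151°, forward 5.4 m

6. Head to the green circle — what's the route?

turn right 173°, forward 13.4 m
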